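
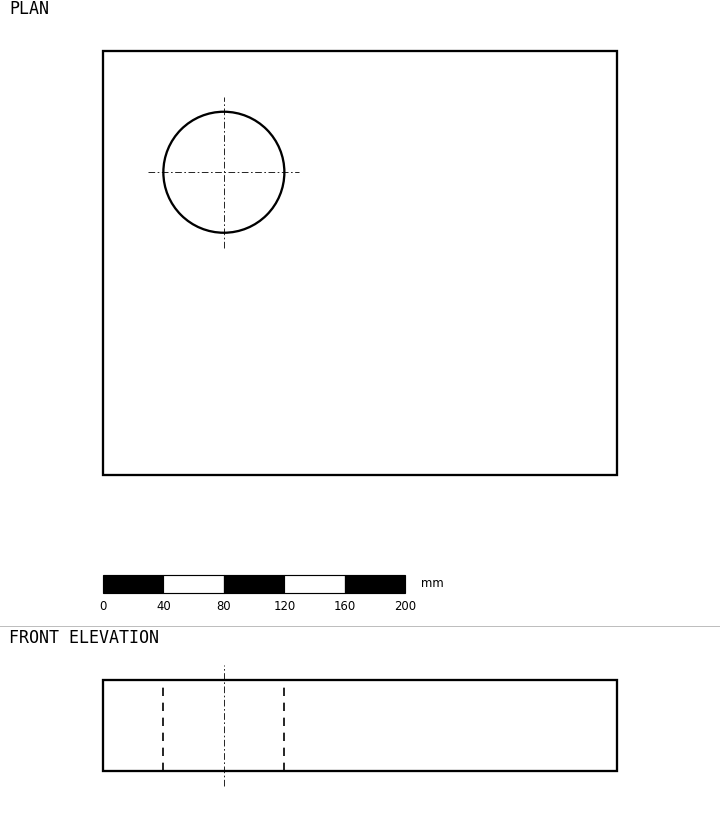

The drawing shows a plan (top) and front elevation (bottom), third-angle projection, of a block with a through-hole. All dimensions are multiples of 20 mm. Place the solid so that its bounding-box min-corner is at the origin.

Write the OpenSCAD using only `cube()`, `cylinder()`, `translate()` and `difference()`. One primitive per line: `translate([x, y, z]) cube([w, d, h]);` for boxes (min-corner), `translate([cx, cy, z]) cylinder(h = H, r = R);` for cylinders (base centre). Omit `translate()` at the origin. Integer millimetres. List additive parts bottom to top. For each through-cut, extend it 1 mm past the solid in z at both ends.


difference() {
  cube([340, 280, 60]);
  translate([80, 200, -1]) cylinder(h = 62, r = 40);
}


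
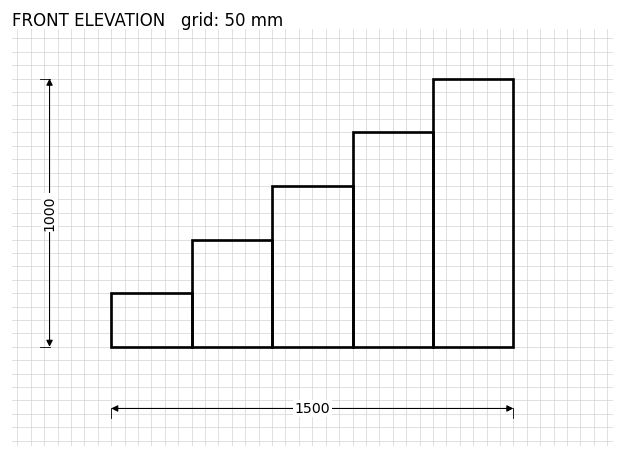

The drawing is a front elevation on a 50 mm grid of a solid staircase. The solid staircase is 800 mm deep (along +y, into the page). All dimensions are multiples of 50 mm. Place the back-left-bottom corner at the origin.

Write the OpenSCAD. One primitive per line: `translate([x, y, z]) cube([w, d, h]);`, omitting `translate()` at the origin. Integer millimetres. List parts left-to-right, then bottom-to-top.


cube([300, 800, 200]);
translate([300, 0, 0]) cube([300, 800, 400]);
translate([600, 0, 0]) cube([300, 800, 600]);
translate([900, 0, 0]) cube([300, 800, 800]);
translate([1200, 0, 0]) cube([300, 800, 1000]);


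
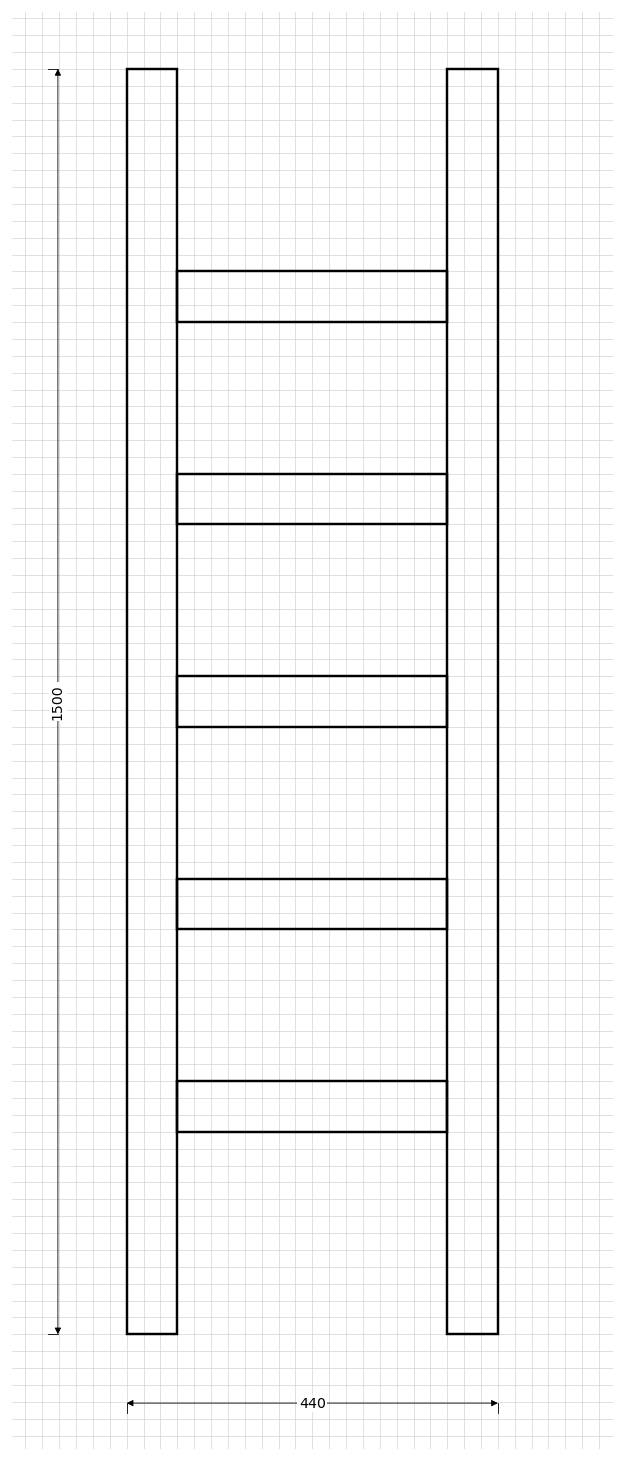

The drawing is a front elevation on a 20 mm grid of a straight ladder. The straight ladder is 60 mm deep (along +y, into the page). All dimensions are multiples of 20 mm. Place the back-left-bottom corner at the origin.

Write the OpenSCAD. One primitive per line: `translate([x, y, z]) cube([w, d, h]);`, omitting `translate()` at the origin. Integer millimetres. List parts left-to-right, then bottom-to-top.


cube([60, 60, 1500]);
translate([60, 0, 240]) cube([320, 60, 60]);
translate([60, 0, 480]) cube([320, 60, 60]);
translate([60, 0, 720]) cube([320, 60, 60]);
translate([60, 0, 960]) cube([320, 60, 60]);
translate([60, 0, 1200]) cube([320, 60, 60]);
translate([380, 0, 0]) cube([60, 60, 1500]);


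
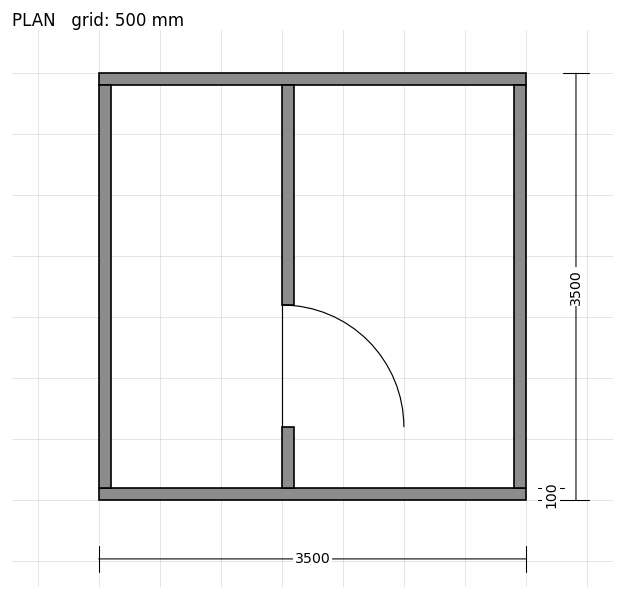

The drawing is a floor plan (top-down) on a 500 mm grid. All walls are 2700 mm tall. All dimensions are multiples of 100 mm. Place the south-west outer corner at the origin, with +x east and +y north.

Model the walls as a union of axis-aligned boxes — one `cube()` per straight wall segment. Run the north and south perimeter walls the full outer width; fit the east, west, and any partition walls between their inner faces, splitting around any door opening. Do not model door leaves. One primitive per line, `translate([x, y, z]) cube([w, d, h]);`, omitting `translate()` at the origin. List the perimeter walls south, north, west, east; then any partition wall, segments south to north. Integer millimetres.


cube([3500, 100, 2700]);
translate([0, 3400, 0]) cube([3500, 100, 2700]);
translate([0, 100, 0]) cube([100, 3300, 2700]);
translate([3400, 100, 0]) cube([100, 3300, 2700]);
translate([1500, 100, 0]) cube([100, 500, 2700]);
translate([1500, 1600, 0]) cube([100, 1800, 2700]);


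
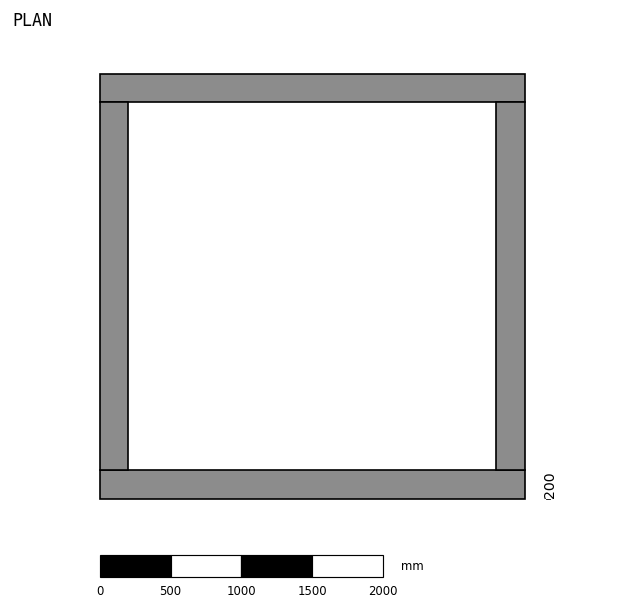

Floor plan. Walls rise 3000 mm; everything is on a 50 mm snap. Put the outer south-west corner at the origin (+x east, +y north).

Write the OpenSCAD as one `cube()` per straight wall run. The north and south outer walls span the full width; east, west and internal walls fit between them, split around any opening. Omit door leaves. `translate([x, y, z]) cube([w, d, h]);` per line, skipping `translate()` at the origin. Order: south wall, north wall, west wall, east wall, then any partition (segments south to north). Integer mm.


cube([3000, 200, 3000]);
translate([0, 2800, 0]) cube([3000, 200, 3000]);
translate([0, 200, 0]) cube([200, 2600, 3000]);
translate([2800, 200, 0]) cube([200, 2600, 3000]);


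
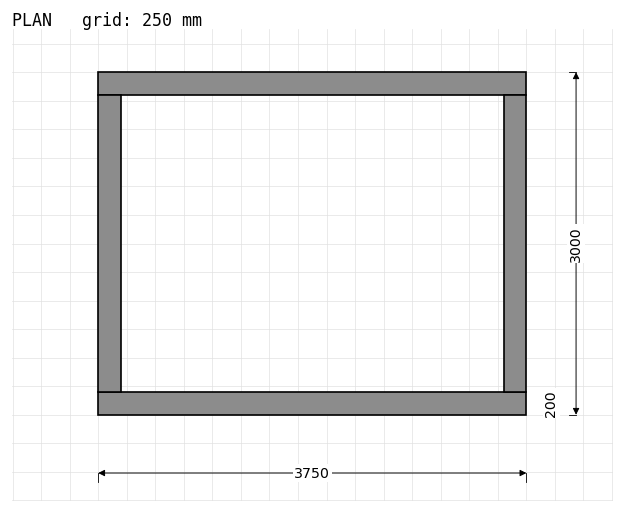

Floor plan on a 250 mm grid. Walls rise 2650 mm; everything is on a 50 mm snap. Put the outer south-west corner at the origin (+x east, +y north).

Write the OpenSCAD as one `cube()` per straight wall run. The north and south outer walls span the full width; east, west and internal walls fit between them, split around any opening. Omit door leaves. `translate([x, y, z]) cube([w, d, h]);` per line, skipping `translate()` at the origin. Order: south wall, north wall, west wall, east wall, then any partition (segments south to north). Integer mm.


cube([3750, 200, 2650]);
translate([0, 2800, 0]) cube([3750, 200, 2650]);
translate([0, 200, 0]) cube([200, 2600, 2650]);
translate([3550, 200, 0]) cube([200, 2600, 2650]);


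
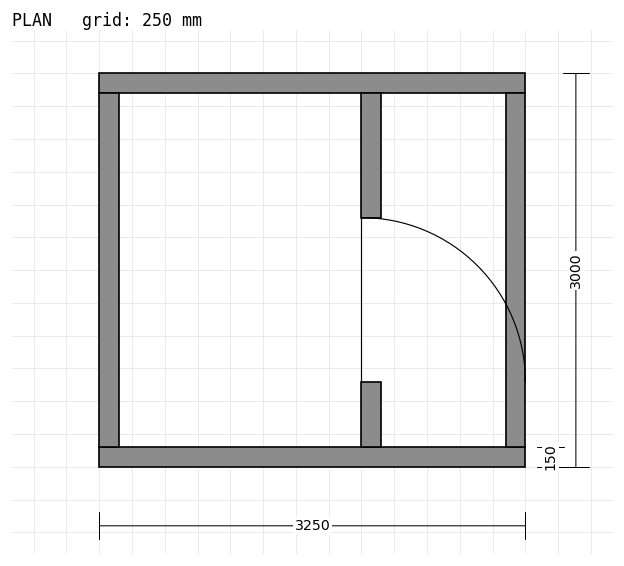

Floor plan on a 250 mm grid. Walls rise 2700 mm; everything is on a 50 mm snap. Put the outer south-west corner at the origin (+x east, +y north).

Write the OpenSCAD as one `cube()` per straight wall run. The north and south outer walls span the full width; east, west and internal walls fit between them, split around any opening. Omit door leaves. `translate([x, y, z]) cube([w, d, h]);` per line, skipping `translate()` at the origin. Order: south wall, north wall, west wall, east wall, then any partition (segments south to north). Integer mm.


cube([3250, 150, 2700]);
translate([0, 2850, 0]) cube([3250, 150, 2700]);
translate([0, 150, 0]) cube([150, 2700, 2700]);
translate([3100, 150, 0]) cube([150, 2700, 2700]);
translate([2000, 150, 0]) cube([150, 500, 2700]);
translate([2000, 1900, 0]) cube([150, 950, 2700]);


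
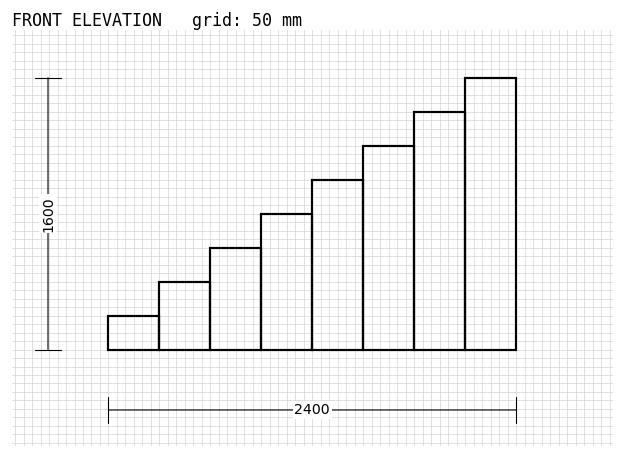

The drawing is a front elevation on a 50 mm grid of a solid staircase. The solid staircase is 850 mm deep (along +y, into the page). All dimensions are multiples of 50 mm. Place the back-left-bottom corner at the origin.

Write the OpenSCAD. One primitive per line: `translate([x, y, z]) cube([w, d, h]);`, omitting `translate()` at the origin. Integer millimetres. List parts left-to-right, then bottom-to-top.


cube([300, 850, 200]);
translate([300, 0, 0]) cube([300, 850, 400]);
translate([600, 0, 0]) cube([300, 850, 600]);
translate([900, 0, 0]) cube([300, 850, 800]);
translate([1200, 0, 0]) cube([300, 850, 1000]);
translate([1500, 0, 0]) cube([300, 850, 1200]);
translate([1800, 0, 0]) cube([300, 850, 1400]);
translate([2100, 0, 0]) cube([300, 850, 1600]);


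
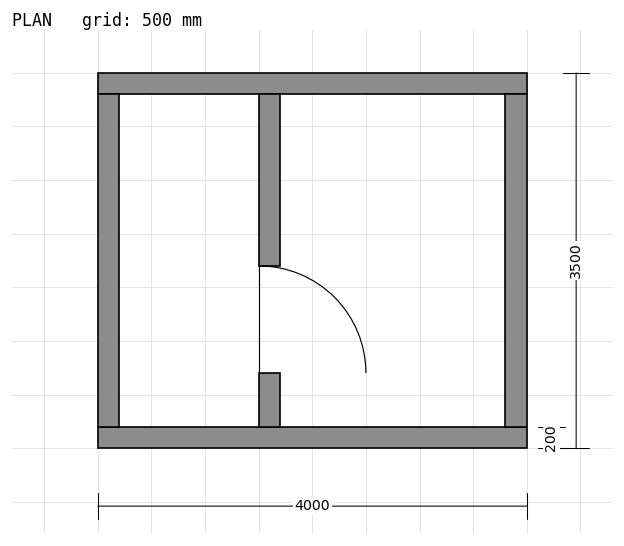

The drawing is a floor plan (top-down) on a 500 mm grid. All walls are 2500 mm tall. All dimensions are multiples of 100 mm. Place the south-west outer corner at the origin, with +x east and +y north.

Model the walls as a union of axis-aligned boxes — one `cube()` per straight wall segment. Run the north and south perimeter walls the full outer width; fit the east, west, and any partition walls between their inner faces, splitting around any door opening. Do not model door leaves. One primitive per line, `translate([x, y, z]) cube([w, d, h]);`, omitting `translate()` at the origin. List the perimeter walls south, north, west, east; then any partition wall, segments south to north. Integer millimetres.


cube([4000, 200, 2500]);
translate([0, 3300, 0]) cube([4000, 200, 2500]);
translate([0, 200, 0]) cube([200, 3100, 2500]);
translate([3800, 200, 0]) cube([200, 3100, 2500]);
translate([1500, 200, 0]) cube([200, 500, 2500]);
translate([1500, 1700, 0]) cube([200, 1600, 2500]);


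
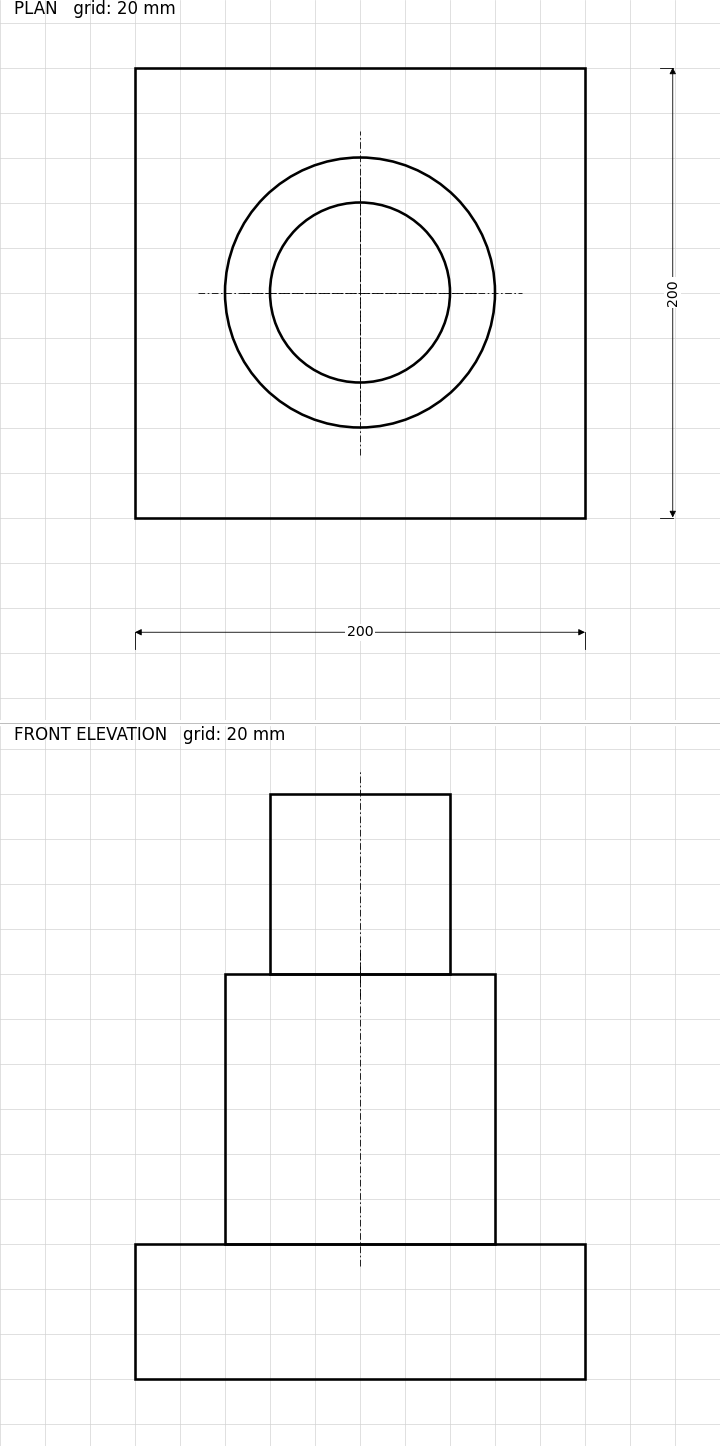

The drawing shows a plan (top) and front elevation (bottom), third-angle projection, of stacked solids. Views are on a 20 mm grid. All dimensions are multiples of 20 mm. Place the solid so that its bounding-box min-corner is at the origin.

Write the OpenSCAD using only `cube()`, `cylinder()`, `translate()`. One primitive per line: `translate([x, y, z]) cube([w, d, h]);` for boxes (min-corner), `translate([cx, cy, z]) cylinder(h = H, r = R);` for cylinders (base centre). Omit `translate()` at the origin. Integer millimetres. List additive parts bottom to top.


cube([200, 200, 60]);
translate([100, 100, 60]) cylinder(h = 120, r = 60);
translate([100, 100, 180]) cylinder(h = 80, r = 40);


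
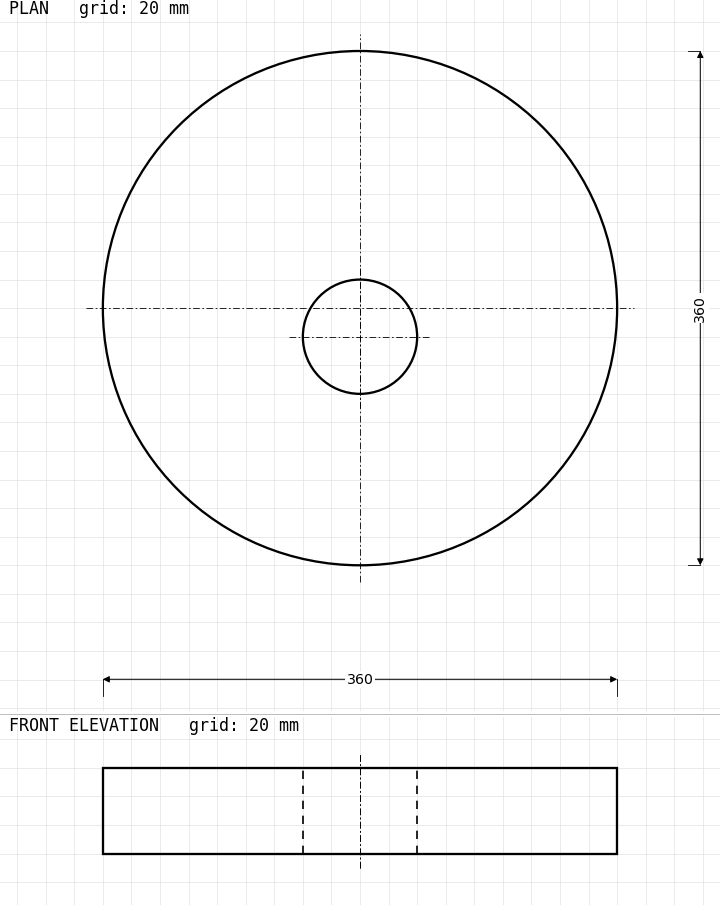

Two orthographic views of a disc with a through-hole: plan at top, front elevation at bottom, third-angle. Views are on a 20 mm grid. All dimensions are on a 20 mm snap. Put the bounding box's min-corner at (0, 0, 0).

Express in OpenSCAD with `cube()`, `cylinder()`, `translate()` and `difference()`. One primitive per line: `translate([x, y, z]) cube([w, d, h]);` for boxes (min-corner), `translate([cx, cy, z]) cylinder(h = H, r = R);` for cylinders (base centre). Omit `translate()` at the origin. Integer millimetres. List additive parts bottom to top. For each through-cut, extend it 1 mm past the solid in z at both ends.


difference() {
  translate([180, 180, 0]) cylinder(h = 60, r = 180);
  translate([180, 160, -1]) cylinder(h = 62, r = 40);
}


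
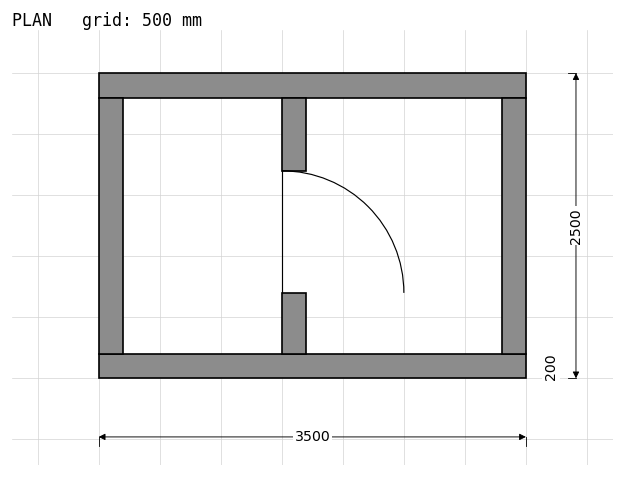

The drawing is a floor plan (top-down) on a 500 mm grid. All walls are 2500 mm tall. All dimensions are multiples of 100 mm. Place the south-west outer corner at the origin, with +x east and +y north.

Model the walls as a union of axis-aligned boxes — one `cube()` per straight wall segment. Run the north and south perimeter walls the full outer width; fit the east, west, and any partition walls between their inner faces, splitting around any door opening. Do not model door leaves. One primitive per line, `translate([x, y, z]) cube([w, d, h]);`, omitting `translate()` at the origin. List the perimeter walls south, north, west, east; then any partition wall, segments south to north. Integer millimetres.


cube([3500, 200, 2500]);
translate([0, 2300, 0]) cube([3500, 200, 2500]);
translate([0, 200, 0]) cube([200, 2100, 2500]);
translate([3300, 200, 0]) cube([200, 2100, 2500]);
translate([1500, 200, 0]) cube([200, 500, 2500]);
translate([1500, 1700, 0]) cube([200, 600, 2500]);


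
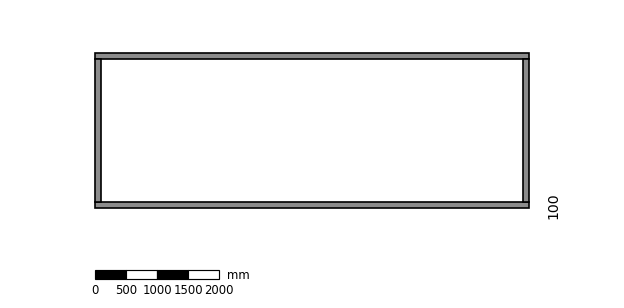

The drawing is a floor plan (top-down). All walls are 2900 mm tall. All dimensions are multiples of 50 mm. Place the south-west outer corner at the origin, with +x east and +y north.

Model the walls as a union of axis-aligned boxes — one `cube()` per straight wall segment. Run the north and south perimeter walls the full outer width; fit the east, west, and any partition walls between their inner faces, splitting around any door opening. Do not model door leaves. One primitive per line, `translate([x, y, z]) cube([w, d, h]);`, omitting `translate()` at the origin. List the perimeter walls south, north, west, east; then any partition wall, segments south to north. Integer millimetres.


cube([7000, 100, 2900]);
translate([0, 2400, 0]) cube([7000, 100, 2900]);
translate([0, 100, 0]) cube([100, 2300, 2900]);
translate([6900, 100, 0]) cube([100, 2300, 2900]);


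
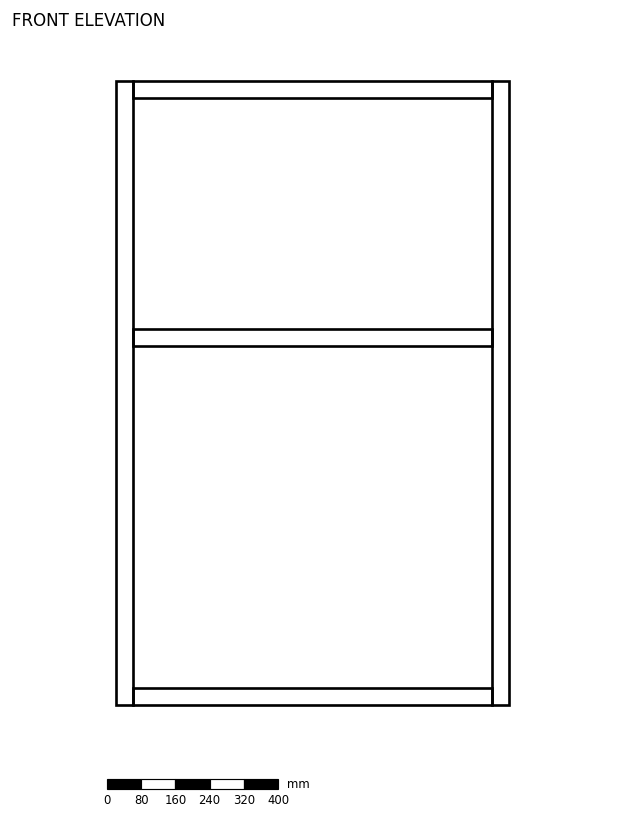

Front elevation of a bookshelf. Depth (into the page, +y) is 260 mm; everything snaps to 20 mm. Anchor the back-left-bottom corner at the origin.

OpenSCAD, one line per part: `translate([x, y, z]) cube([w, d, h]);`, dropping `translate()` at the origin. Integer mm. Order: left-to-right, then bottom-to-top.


cube([40, 260, 1460]);
translate([40, 0, 0]) cube([840, 260, 40]);
translate([40, 0, 840]) cube([840, 260, 40]);
translate([40, 0, 1420]) cube([840, 260, 40]);
translate([880, 0, 0]) cube([40, 260, 1460]);


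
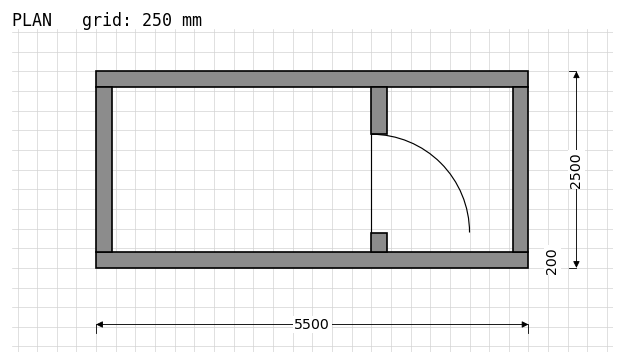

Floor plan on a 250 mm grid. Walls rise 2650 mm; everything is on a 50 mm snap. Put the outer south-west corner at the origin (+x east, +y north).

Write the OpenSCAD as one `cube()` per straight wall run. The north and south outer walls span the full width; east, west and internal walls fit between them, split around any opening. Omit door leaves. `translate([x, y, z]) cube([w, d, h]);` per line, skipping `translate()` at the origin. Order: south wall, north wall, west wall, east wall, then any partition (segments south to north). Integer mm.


cube([5500, 200, 2650]);
translate([0, 2300, 0]) cube([5500, 200, 2650]);
translate([0, 200, 0]) cube([200, 2100, 2650]);
translate([5300, 200, 0]) cube([200, 2100, 2650]);
translate([3500, 200, 0]) cube([200, 250, 2650]);
translate([3500, 1700, 0]) cube([200, 600, 2650]);


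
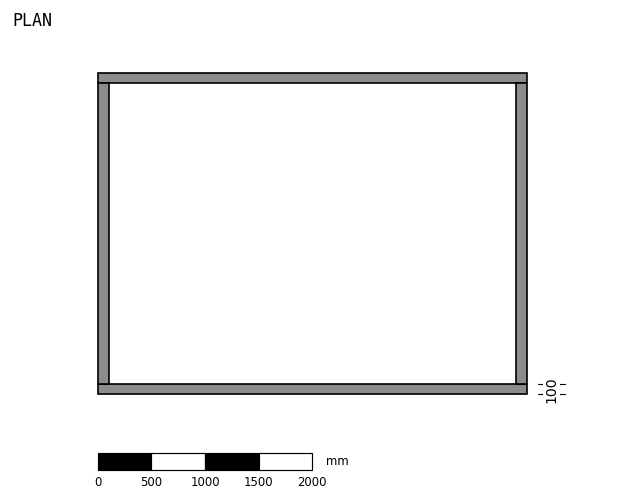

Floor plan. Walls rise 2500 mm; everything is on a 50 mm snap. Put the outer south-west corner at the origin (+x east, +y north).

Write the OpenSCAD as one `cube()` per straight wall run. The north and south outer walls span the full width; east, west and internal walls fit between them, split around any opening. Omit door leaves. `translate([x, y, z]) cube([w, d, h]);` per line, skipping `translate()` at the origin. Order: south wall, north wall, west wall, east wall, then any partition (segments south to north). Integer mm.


cube([4000, 100, 2500]);
translate([0, 2900, 0]) cube([4000, 100, 2500]);
translate([0, 100, 0]) cube([100, 2800, 2500]);
translate([3900, 100, 0]) cube([100, 2800, 2500]);


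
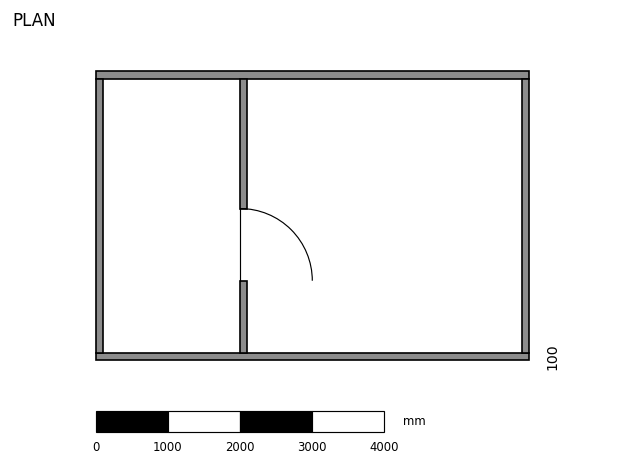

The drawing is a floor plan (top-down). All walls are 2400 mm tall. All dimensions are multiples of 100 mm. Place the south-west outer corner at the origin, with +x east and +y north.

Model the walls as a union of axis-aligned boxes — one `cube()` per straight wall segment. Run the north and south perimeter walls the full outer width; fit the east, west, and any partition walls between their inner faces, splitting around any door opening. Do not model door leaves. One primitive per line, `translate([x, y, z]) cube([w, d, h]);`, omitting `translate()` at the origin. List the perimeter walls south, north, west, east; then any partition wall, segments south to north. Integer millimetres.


cube([6000, 100, 2400]);
translate([0, 3900, 0]) cube([6000, 100, 2400]);
translate([0, 100, 0]) cube([100, 3800, 2400]);
translate([5900, 100, 0]) cube([100, 3800, 2400]);
translate([2000, 100, 0]) cube([100, 1000, 2400]);
translate([2000, 2100, 0]) cube([100, 1800, 2400]);


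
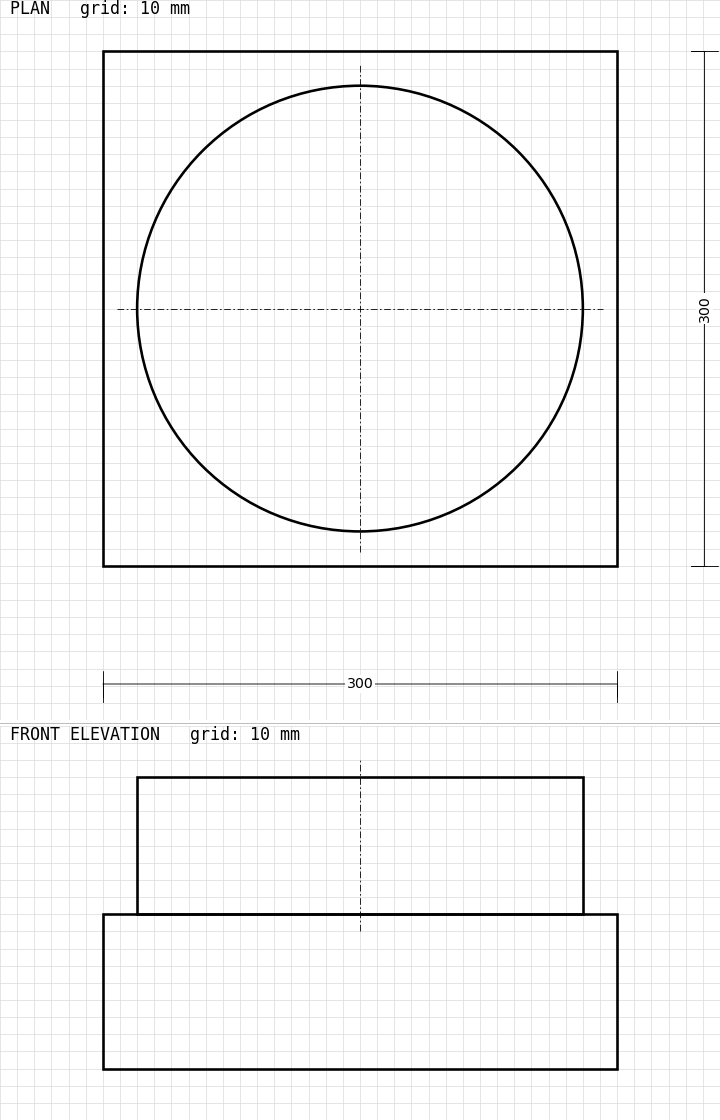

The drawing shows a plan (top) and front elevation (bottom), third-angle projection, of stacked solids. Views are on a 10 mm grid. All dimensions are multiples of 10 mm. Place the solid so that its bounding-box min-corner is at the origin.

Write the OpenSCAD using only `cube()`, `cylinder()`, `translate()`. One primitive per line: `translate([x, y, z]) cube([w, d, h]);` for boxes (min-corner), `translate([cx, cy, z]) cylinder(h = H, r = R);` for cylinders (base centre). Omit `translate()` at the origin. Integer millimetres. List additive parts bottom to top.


cube([300, 300, 90]);
translate([150, 150, 90]) cylinder(h = 80, r = 130);


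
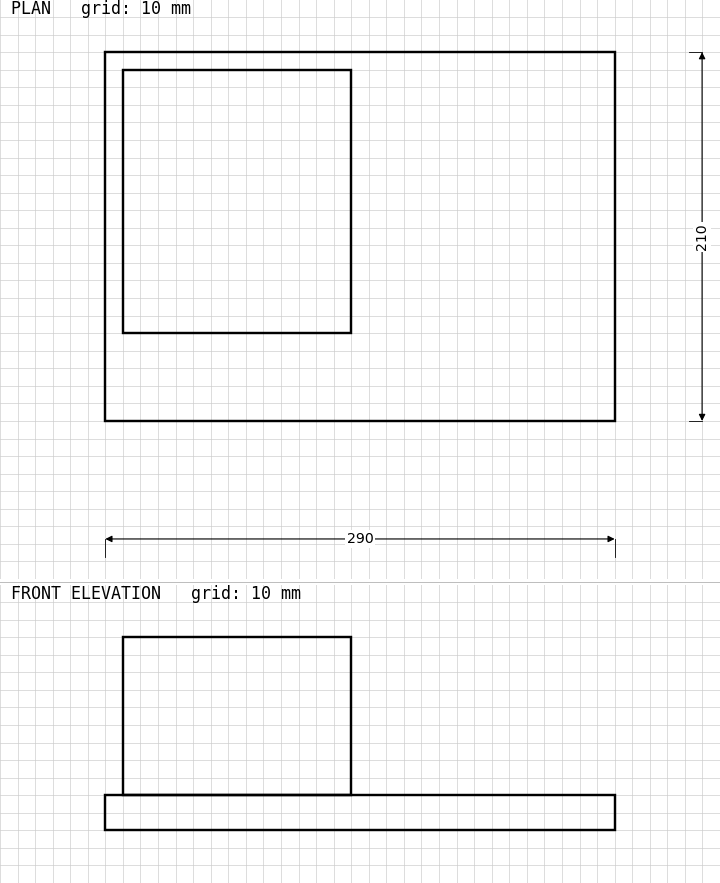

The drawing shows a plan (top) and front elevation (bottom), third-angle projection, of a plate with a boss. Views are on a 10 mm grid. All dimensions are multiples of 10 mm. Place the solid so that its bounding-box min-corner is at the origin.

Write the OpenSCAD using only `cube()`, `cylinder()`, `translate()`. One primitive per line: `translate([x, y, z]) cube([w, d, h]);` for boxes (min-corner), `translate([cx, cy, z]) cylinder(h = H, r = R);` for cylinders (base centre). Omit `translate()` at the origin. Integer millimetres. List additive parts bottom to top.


cube([290, 210, 20]);
translate([10, 50, 20]) cube([130, 150, 90]);


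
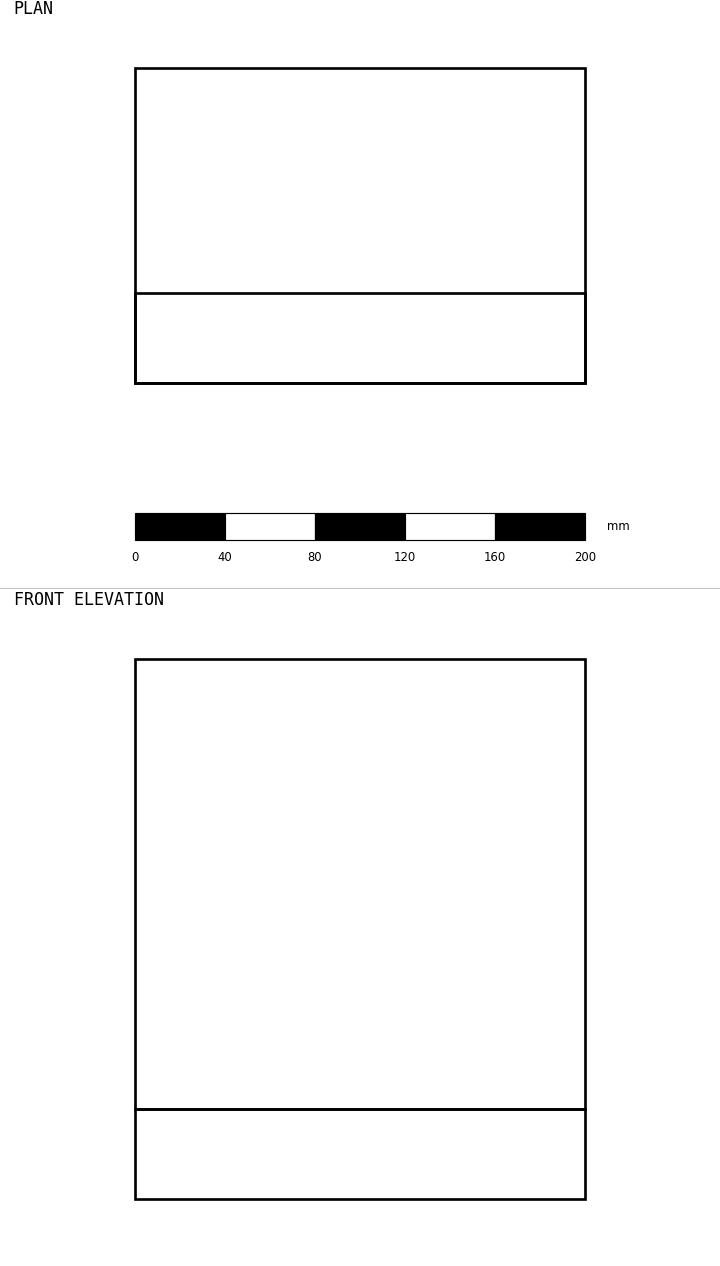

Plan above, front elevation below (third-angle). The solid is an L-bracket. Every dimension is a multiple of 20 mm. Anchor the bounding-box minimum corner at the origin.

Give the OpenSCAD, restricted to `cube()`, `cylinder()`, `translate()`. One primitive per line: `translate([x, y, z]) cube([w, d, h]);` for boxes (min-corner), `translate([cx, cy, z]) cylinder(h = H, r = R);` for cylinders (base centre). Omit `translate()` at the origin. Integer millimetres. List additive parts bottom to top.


cube([200, 140, 40]);
translate([0, 0, 40]) cube([200, 40, 200]);


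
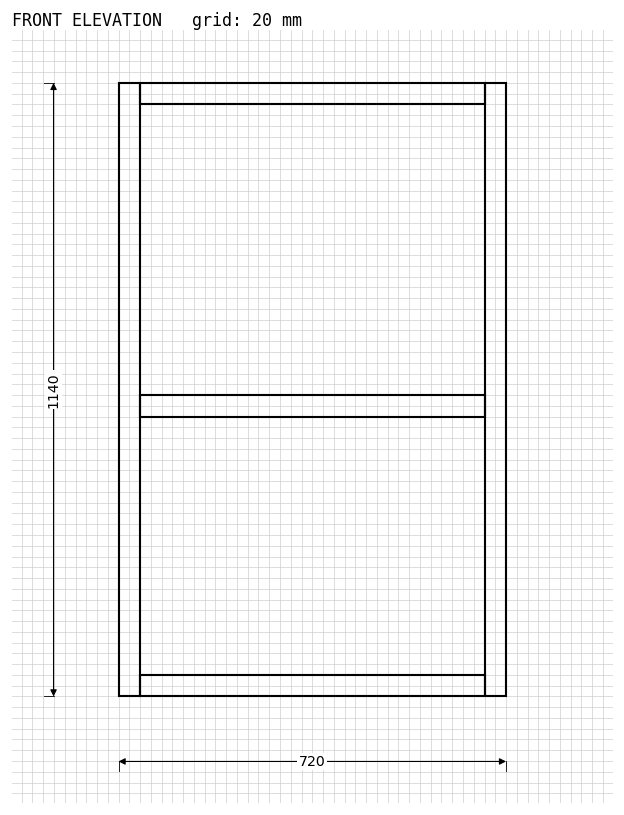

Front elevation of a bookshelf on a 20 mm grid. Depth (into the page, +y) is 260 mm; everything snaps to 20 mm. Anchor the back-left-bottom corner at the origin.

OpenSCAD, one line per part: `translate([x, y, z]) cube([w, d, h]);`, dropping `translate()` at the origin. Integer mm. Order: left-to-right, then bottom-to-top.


cube([40, 260, 1140]);
translate([40, 0, 0]) cube([640, 260, 40]);
translate([40, 0, 520]) cube([640, 260, 40]);
translate([40, 0, 1100]) cube([640, 260, 40]);
translate([680, 0, 0]) cube([40, 260, 1140]);


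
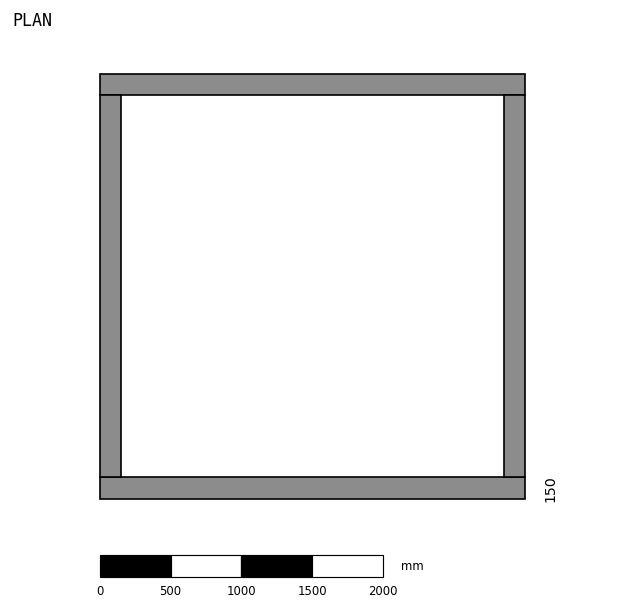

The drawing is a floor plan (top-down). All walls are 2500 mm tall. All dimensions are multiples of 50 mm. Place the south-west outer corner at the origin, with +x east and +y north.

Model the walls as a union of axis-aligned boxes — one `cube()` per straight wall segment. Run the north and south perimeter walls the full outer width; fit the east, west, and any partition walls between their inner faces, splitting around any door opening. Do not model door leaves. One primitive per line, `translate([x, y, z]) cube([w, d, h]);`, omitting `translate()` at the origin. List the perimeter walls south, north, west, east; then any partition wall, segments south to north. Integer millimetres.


cube([3000, 150, 2500]);
translate([0, 2850, 0]) cube([3000, 150, 2500]);
translate([0, 150, 0]) cube([150, 2700, 2500]);
translate([2850, 150, 0]) cube([150, 2700, 2500]);


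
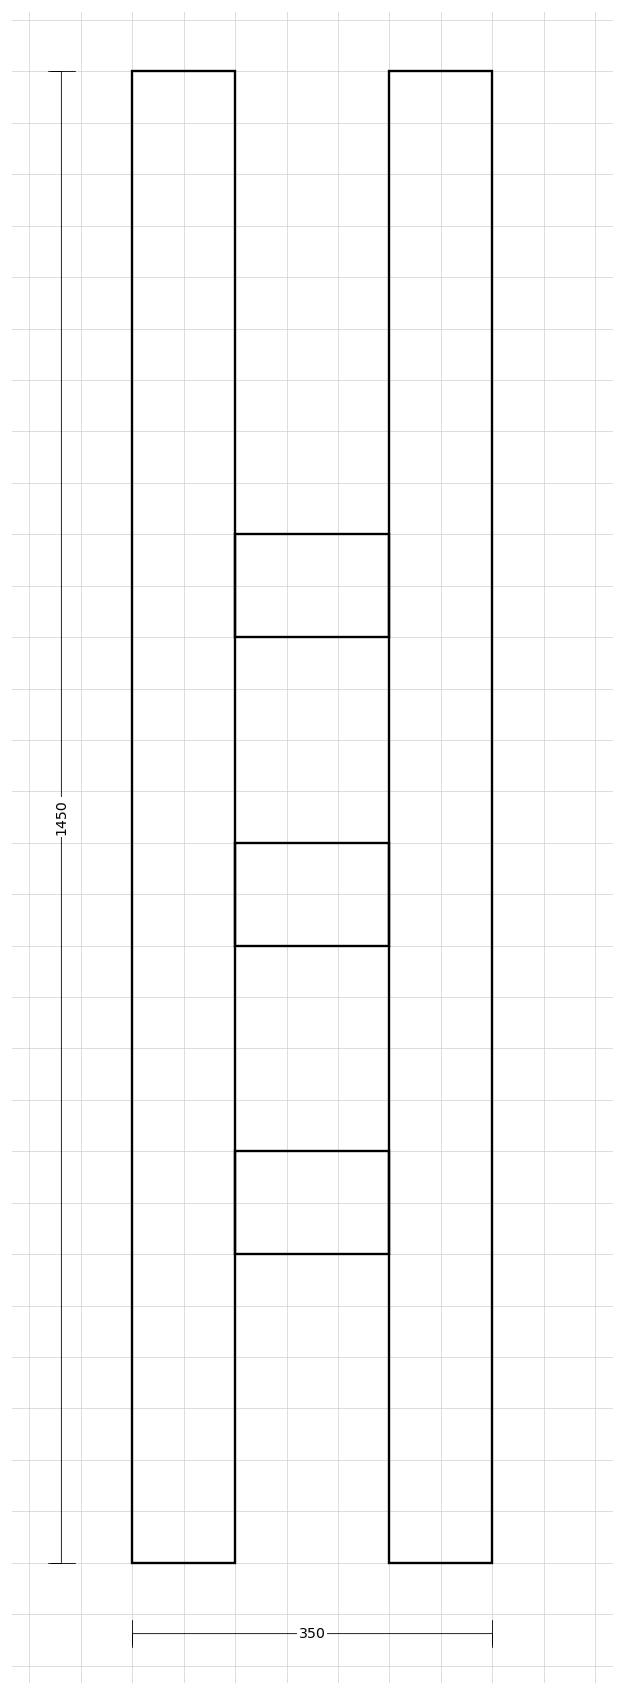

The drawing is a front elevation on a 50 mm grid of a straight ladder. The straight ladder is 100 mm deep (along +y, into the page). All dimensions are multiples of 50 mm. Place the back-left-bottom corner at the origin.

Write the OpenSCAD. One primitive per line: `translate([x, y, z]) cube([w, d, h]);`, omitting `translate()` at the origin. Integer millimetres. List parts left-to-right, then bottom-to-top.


cube([100, 100, 1450]);
translate([100, 0, 300]) cube([150, 100, 100]);
translate([100, 0, 600]) cube([150, 100, 100]);
translate([100, 0, 900]) cube([150, 100, 100]);
translate([250, 0, 0]) cube([100, 100, 1450]);


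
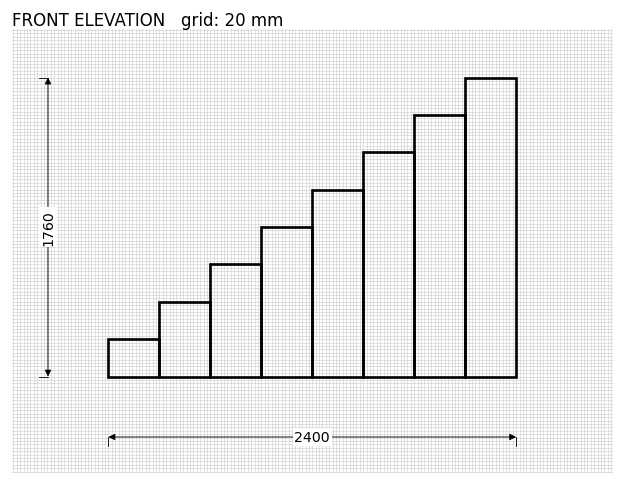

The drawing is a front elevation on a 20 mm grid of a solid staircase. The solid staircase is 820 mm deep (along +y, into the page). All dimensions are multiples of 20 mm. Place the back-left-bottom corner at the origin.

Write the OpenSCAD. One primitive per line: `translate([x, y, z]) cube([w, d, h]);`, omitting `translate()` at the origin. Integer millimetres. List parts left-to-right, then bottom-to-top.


cube([300, 820, 220]);
translate([300, 0, 0]) cube([300, 820, 440]);
translate([600, 0, 0]) cube([300, 820, 660]);
translate([900, 0, 0]) cube([300, 820, 880]);
translate([1200, 0, 0]) cube([300, 820, 1100]);
translate([1500, 0, 0]) cube([300, 820, 1320]);
translate([1800, 0, 0]) cube([300, 820, 1540]);
translate([2100, 0, 0]) cube([300, 820, 1760]);


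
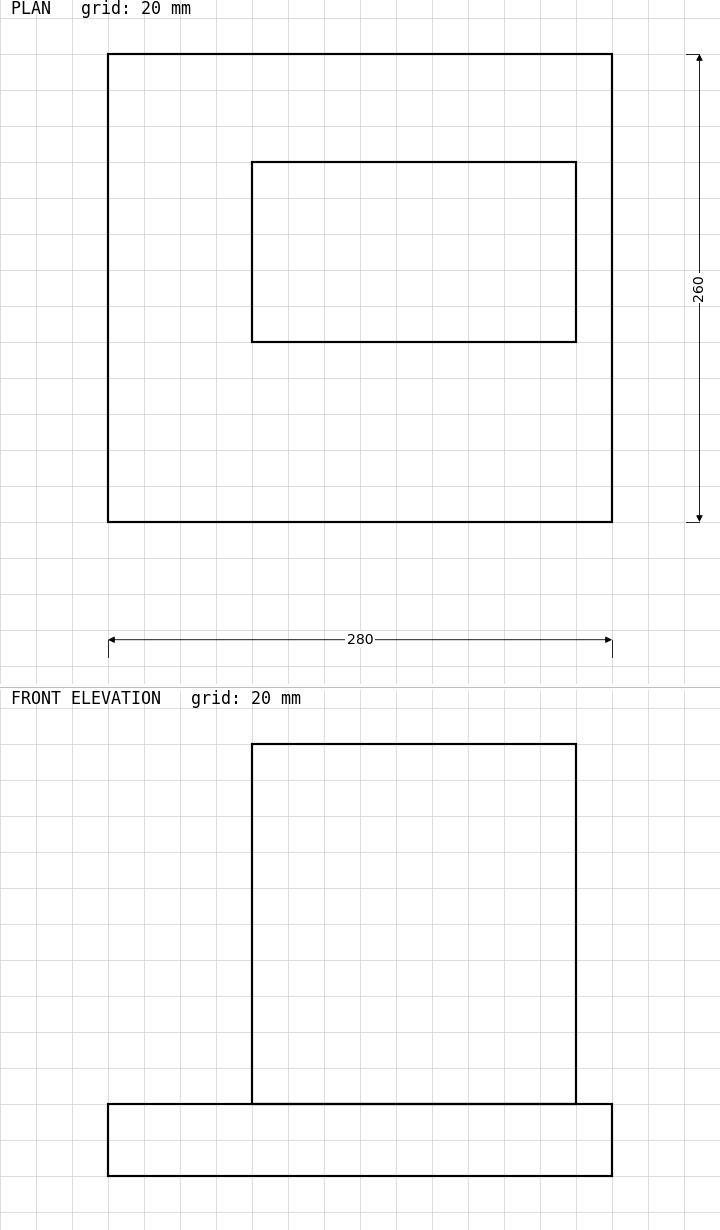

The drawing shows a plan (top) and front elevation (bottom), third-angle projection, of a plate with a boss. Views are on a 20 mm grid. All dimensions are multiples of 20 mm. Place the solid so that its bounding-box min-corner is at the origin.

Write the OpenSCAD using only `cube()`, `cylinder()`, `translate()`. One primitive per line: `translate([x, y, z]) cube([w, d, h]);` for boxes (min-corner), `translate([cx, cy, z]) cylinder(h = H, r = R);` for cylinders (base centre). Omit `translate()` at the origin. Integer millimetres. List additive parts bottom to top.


cube([280, 260, 40]);
translate([80, 100, 40]) cube([180, 100, 200]);


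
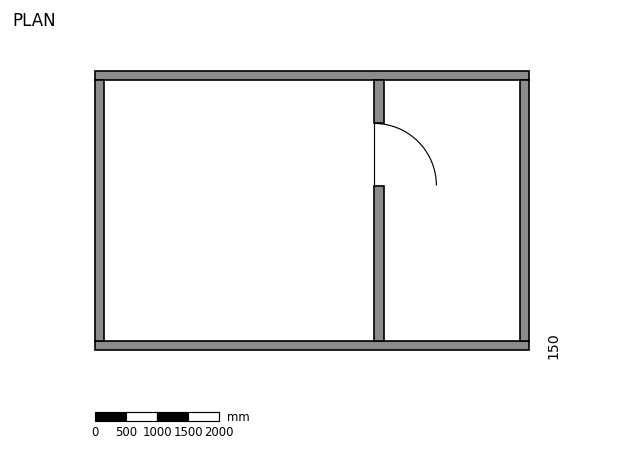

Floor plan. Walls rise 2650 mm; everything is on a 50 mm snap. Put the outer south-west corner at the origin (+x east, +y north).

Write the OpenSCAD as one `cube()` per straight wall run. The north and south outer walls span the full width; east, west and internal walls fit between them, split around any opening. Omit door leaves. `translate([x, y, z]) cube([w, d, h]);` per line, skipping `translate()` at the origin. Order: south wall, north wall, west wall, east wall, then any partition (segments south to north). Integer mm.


cube([7000, 150, 2650]);
translate([0, 4350, 0]) cube([7000, 150, 2650]);
translate([0, 150, 0]) cube([150, 4200, 2650]);
translate([6850, 150, 0]) cube([150, 4200, 2650]);
translate([4500, 150, 0]) cube([150, 2500, 2650]);
translate([4500, 3650, 0]) cube([150, 700, 2650]);


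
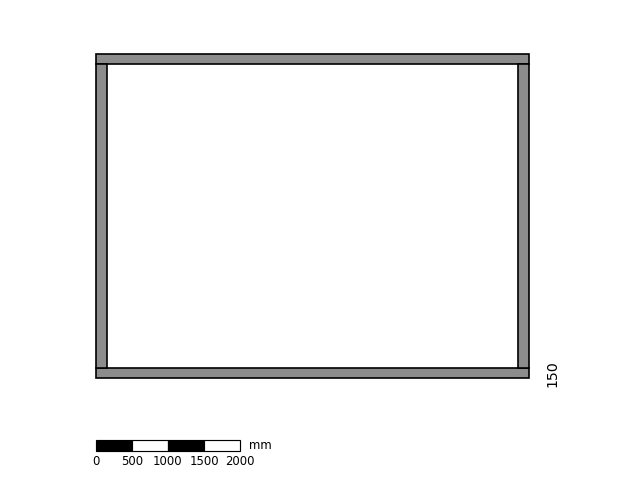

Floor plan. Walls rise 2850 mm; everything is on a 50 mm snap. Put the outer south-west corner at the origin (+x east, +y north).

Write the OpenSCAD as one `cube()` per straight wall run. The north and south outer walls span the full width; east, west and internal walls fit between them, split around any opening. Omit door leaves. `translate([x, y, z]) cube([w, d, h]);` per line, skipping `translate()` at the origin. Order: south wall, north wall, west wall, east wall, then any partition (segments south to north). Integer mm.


cube([6000, 150, 2850]);
translate([0, 4350, 0]) cube([6000, 150, 2850]);
translate([0, 150, 0]) cube([150, 4200, 2850]);
translate([5850, 150, 0]) cube([150, 4200, 2850]);


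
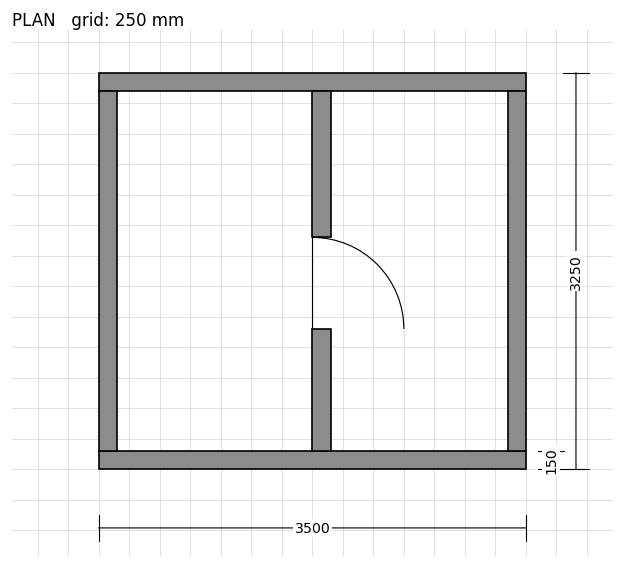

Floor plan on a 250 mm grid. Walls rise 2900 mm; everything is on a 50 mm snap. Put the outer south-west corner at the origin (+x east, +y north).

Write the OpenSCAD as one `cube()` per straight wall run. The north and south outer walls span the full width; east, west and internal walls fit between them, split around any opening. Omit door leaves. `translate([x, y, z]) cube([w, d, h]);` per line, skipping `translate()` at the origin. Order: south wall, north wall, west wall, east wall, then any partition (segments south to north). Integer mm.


cube([3500, 150, 2900]);
translate([0, 3100, 0]) cube([3500, 150, 2900]);
translate([0, 150, 0]) cube([150, 2950, 2900]);
translate([3350, 150, 0]) cube([150, 2950, 2900]);
translate([1750, 150, 0]) cube([150, 1000, 2900]);
translate([1750, 1900, 0]) cube([150, 1200, 2900]);


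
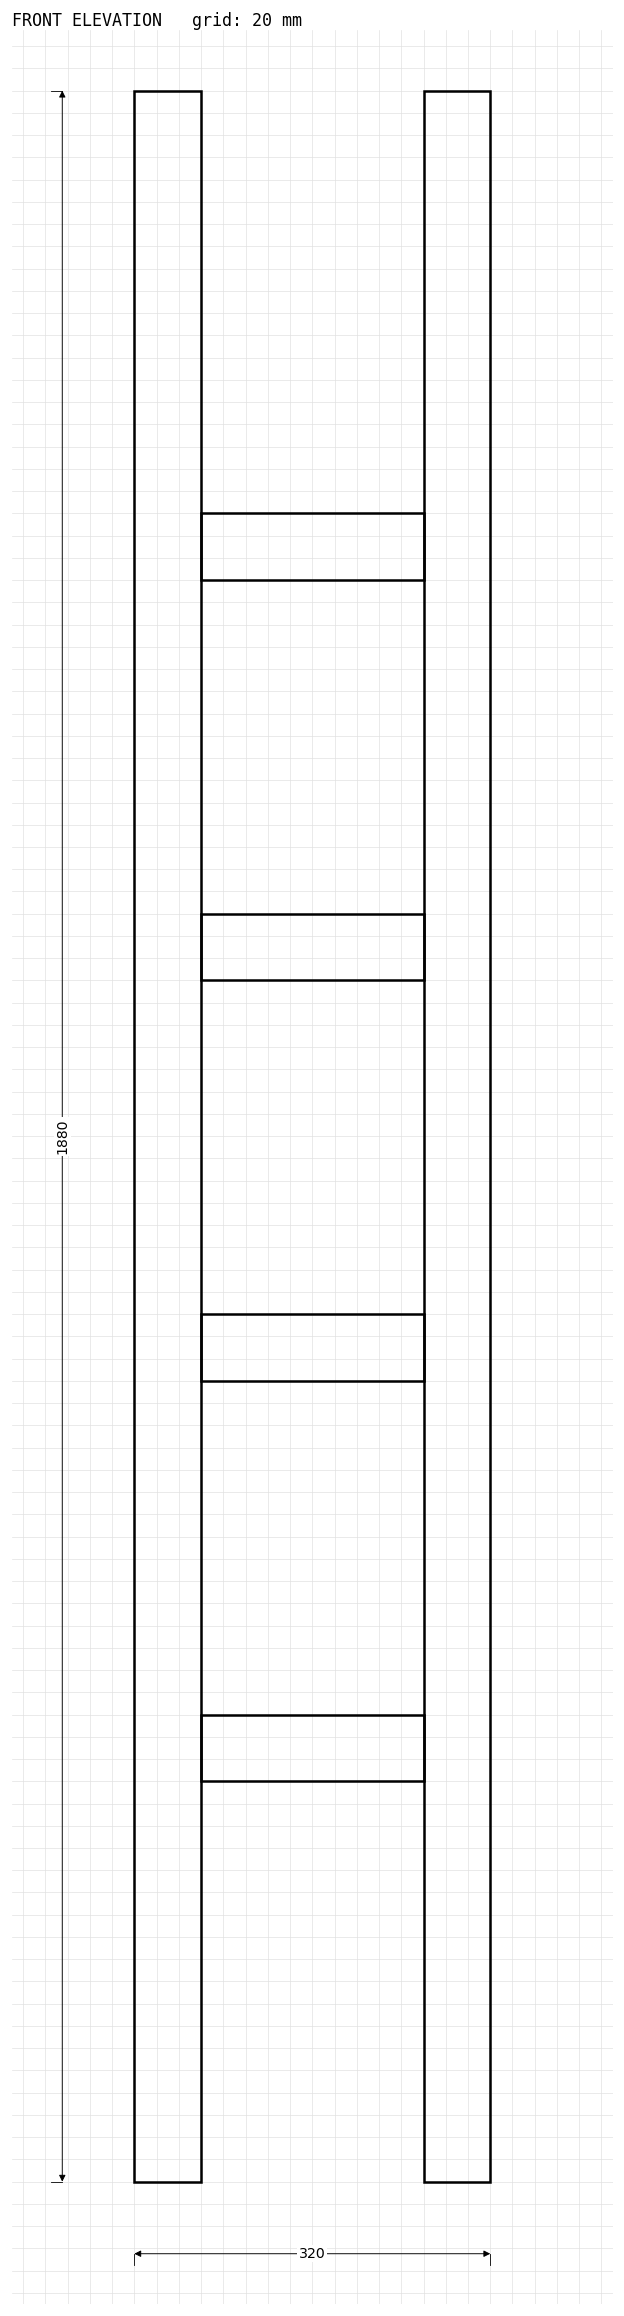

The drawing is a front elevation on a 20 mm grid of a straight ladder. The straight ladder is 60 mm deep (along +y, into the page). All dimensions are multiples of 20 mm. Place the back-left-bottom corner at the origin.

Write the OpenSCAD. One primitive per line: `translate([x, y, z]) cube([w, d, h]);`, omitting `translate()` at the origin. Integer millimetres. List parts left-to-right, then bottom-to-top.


cube([60, 60, 1880]);
translate([60, 0, 360]) cube([200, 60, 60]);
translate([60, 0, 720]) cube([200, 60, 60]);
translate([60, 0, 1080]) cube([200, 60, 60]);
translate([60, 0, 1440]) cube([200, 60, 60]);
translate([260, 0, 0]) cube([60, 60, 1880]);


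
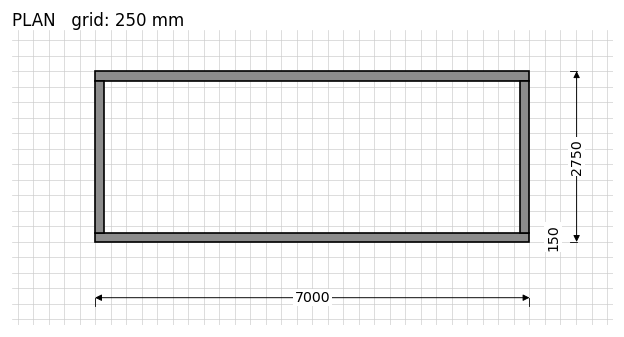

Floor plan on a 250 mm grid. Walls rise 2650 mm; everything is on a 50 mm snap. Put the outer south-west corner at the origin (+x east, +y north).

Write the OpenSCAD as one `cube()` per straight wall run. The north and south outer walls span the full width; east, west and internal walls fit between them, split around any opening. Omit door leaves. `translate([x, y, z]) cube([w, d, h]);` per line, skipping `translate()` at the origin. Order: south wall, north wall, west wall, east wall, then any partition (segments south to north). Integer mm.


cube([7000, 150, 2650]);
translate([0, 2600, 0]) cube([7000, 150, 2650]);
translate([0, 150, 0]) cube([150, 2450, 2650]);
translate([6850, 150, 0]) cube([150, 2450, 2650]);


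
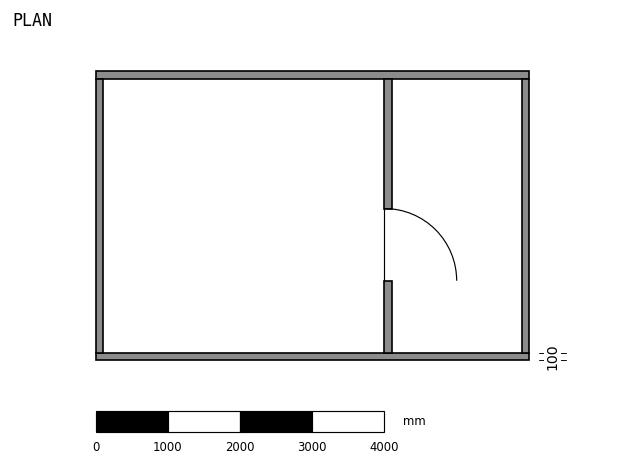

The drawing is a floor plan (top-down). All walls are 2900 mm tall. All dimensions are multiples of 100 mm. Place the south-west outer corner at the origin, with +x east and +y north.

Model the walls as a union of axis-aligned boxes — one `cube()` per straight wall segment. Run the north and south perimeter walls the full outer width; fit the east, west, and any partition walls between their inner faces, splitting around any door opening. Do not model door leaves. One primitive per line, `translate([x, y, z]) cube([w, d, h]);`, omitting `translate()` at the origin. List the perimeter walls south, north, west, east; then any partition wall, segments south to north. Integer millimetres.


cube([6000, 100, 2900]);
translate([0, 3900, 0]) cube([6000, 100, 2900]);
translate([0, 100, 0]) cube([100, 3800, 2900]);
translate([5900, 100, 0]) cube([100, 3800, 2900]);
translate([4000, 100, 0]) cube([100, 1000, 2900]);
translate([4000, 2100, 0]) cube([100, 1800, 2900]);


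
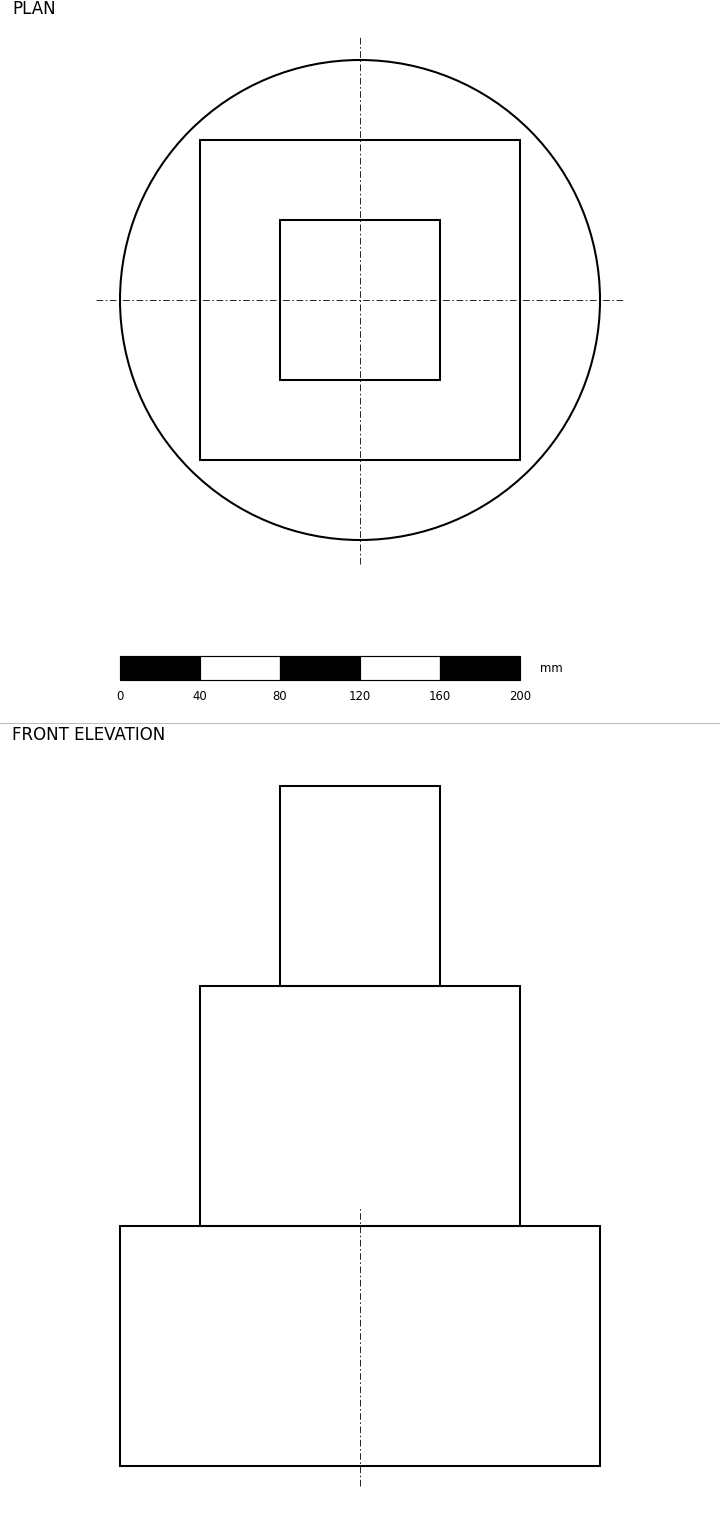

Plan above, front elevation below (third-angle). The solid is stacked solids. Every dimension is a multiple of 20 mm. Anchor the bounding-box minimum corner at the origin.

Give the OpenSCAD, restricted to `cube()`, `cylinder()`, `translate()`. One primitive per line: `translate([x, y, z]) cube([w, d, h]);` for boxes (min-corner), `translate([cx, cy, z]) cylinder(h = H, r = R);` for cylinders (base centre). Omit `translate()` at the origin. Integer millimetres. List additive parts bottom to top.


translate([120, 120, 0]) cylinder(h = 120, r = 120);
translate([40, 40, 120]) cube([160, 160, 120]);
translate([80, 80, 240]) cube([80, 80, 100]);


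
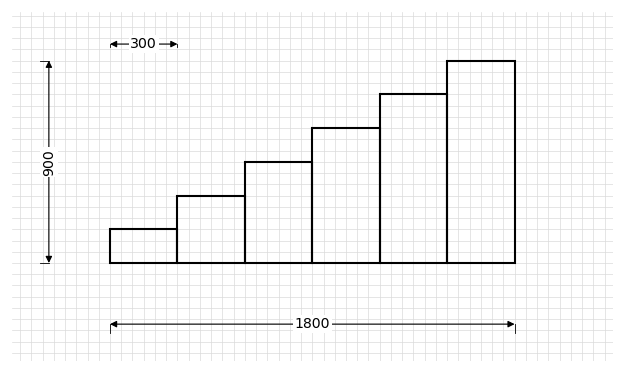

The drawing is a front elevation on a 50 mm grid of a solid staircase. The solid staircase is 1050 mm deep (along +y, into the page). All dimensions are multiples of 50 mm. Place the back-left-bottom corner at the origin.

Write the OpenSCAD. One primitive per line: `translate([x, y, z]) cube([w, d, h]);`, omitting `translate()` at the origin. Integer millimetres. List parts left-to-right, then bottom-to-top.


cube([300, 1050, 150]);
translate([300, 0, 0]) cube([300, 1050, 300]);
translate([600, 0, 0]) cube([300, 1050, 450]);
translate([900, 0, 0]) cube([300, 1050, 600]);
translate([1200, 0, 0]) cube([300, 1050, 750]);
translate([1500, 0, 0]) cube([300, 1050, 900]);


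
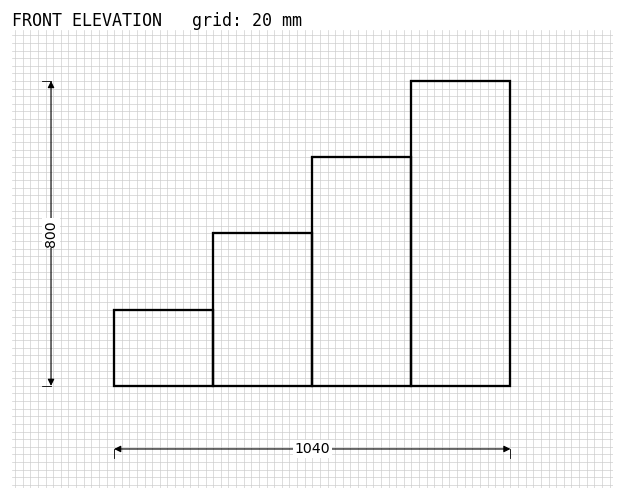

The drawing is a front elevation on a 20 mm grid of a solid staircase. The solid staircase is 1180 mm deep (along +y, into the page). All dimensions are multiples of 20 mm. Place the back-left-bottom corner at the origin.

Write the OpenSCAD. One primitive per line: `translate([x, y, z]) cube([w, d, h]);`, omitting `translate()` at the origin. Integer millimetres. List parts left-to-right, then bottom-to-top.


cube([260, 1180, 200]);
translate([260, 0, 0]) cube([260, 1180, 400]);
translate([520, 0, 0]) cube([260, 1180, 600]);
translate([780, 0, 0]) cube([260, 1180, 800]);


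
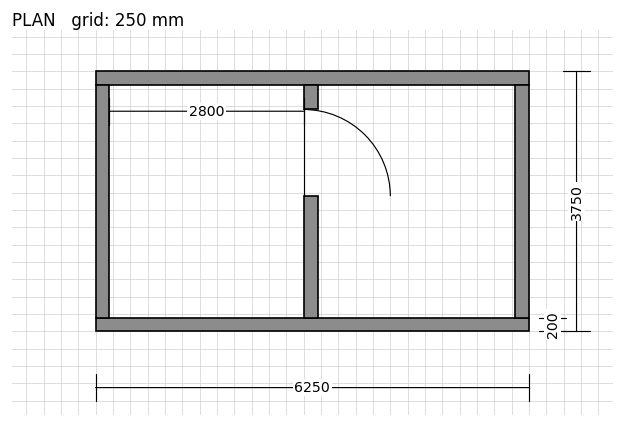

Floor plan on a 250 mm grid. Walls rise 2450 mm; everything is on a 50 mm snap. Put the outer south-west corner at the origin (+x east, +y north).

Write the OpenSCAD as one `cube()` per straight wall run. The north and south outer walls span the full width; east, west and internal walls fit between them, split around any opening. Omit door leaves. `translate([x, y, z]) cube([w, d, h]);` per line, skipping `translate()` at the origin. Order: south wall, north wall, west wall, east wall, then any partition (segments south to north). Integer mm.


cube([6250, 200, 2450]);
translate([0, 3550, 0]) cube([6250, 200, 2450]);
translate([0, 200, 0]) cube([200, 3350, 2450]);
translate([6050, 200, 0]) cube([200, 3350, 2450]);
translate([3000, 200, 0]) cube([200, 1750, 2450]);
translate([3000, 3200, 0]) cube([200, 350, 2450]);


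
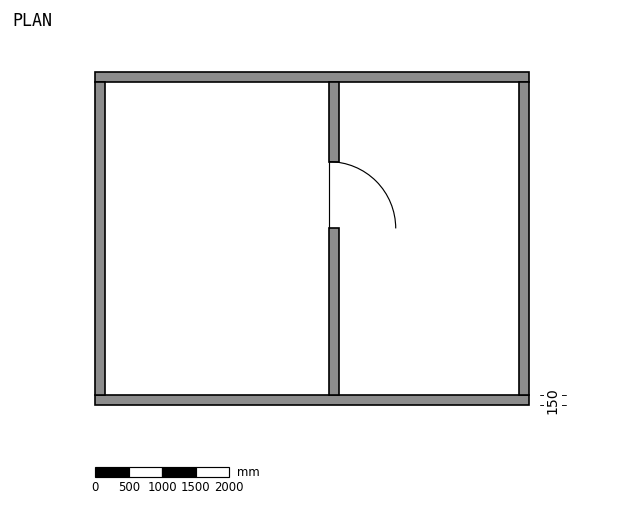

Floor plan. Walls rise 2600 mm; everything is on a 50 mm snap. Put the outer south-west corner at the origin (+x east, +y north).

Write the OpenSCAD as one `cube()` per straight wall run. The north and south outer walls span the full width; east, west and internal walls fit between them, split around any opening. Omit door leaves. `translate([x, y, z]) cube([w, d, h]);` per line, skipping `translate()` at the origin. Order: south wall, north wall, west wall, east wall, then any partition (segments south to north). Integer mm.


cube([6500, 150, 2600]);
translate([0, 4850, 0]) cube([6500, 150, 2600]);
translate([0, 150, 0]) cube([150, 4700, 2600]);
translate([6350, 150, 0]) cube([150, 4700, 2600]);
translate([3500, 150, 0]) cube([150, 2500, 2600]);
translate([3500, 3650, 0]) cube([150, 1200, 2600]);


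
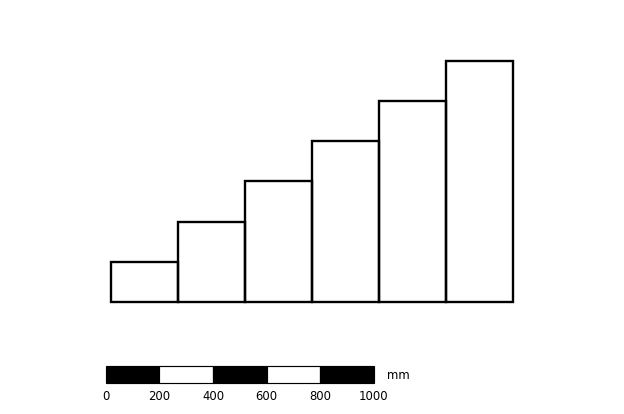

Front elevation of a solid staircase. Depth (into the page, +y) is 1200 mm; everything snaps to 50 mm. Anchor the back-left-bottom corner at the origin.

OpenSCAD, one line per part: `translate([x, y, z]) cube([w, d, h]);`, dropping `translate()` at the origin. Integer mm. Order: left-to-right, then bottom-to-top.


cube([250, 1200, 150]);
translate([250, 0, 0]) cube([250, 1200, 300]);
translate([500, 0, 0]) cube([250, 1200, 450]);
translate([750, 0, 0]) cube([250, 1200, 600]);
translate([1000, 0, 0]) cube([250, 1200, 750]);
translate([1250, 0, 0]) cube([250, 1200, 900]);


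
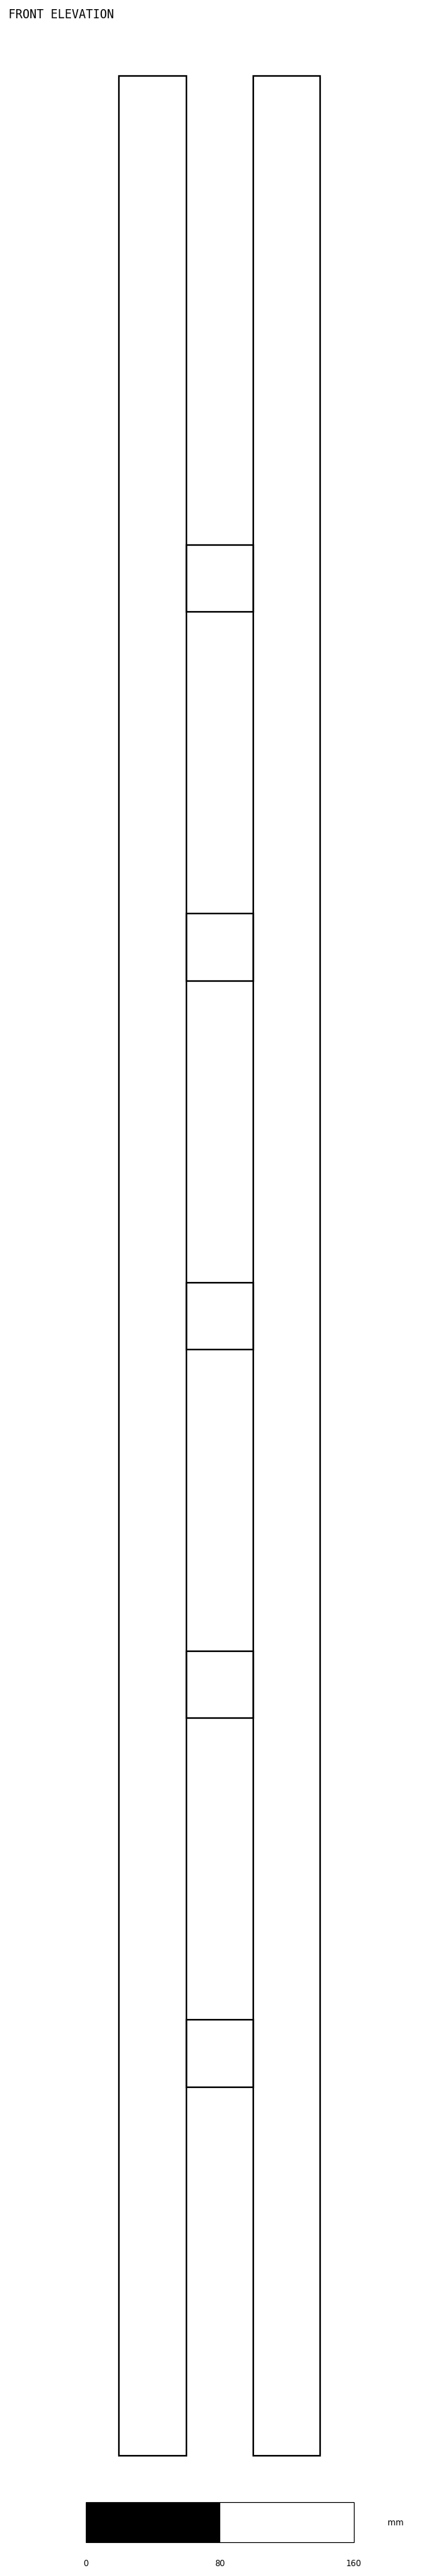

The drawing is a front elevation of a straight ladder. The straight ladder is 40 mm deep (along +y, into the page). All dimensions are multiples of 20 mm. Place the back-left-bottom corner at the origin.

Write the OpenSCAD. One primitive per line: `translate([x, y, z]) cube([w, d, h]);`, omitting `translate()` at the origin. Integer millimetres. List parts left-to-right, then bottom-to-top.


cube([40, 40, 1420]);
translate([40, 0, 220]) cube([40, 40, 40]);
translate([40, 0, 440]) cube([40, 40, 40]);
translate([40, 0, 660]) cube([40, 40, 40]);
translate([40, 0, 880]) cube([40, 40, 40]);
translate([40, 0, 1100]) cube([40, 40, 40]);
translate([80, 0, 0]) cube([40, 40, 1420]);


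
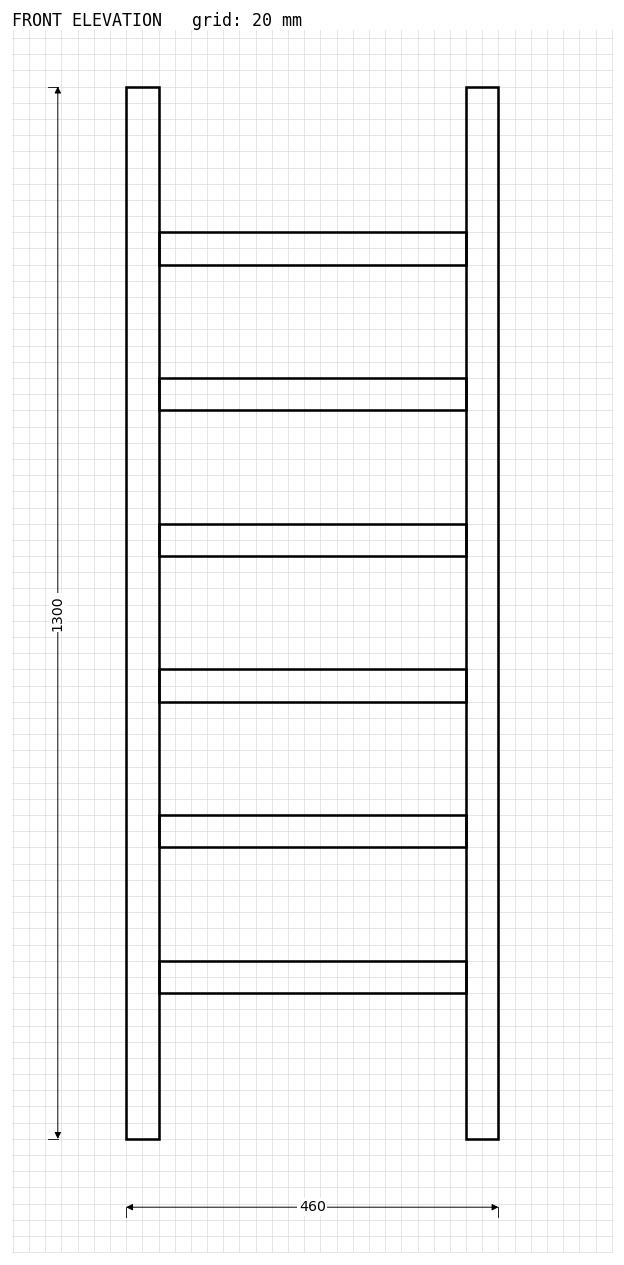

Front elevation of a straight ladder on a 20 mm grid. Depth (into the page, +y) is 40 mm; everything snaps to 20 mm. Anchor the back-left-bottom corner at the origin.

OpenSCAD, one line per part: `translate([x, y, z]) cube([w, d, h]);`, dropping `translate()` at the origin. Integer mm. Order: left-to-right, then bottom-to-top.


cube([40, 40, 1300]);
translate([40, 0, 180]) cube([380, 40, 40]);
translate([40, 0, 360]) cube([380, 40, 40]);
translate([40, 0, 540]) cube([380, 40, 40]);
translate([40, 0, 720]) cube([380, 40, 40]);
translate([40, 0, 900]) cube([380, 40, 40]);
translate([40, 0, 1080]) cube([380, 40, 40]);
translate([420, 0, 0]) cube([40, 40, 1300]);


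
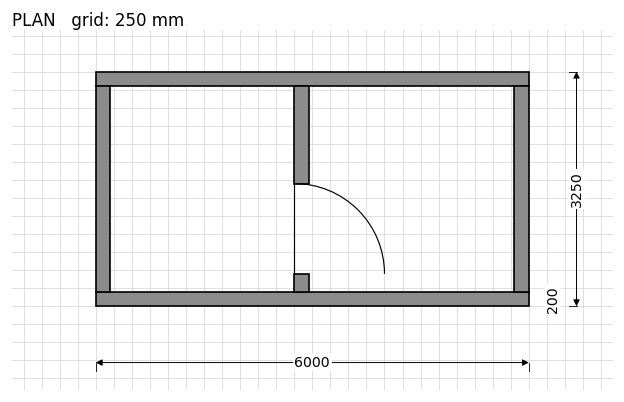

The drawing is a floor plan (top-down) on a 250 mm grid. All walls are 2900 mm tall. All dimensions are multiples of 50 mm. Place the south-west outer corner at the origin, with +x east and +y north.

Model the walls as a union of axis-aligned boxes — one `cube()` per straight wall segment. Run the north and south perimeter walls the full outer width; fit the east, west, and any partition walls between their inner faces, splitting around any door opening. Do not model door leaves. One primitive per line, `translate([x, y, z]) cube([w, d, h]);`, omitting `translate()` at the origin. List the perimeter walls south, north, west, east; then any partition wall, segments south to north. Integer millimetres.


cube([6000, 200, 2900]);
translate([0, 3050, 0]) cube([6000, 200, 2900]);
translate([0, 200, 0]) cube([200, 2850, 2900]);
translate([5800, 200, 0]) cube([200, 2850, 2900]);
translate([2750, 200, 0]) cube([200, 250, 2900]);
translate([2750, 1700, 0]) cube([200, 1350, 2900]);
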